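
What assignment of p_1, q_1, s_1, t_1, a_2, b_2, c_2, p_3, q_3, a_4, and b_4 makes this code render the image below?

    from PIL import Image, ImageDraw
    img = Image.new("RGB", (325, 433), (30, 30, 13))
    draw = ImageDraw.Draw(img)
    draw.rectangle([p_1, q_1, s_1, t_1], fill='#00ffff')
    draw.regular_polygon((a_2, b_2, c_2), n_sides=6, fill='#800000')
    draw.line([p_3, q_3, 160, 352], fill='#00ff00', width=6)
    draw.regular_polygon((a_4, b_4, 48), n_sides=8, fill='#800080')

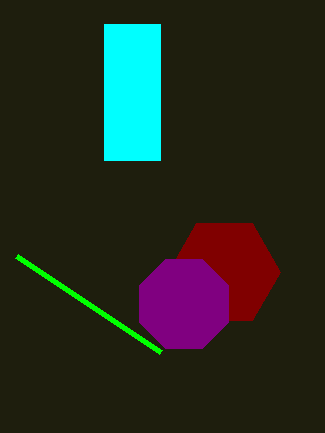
p_1 = 104
q_1 = 24
s_1 = 160
t_1 = 160
a_2 = 224
b_2 = 272
c_2 = 56
p_3 = 16
q_3 = 256
a_4 = 184
b_4 = 304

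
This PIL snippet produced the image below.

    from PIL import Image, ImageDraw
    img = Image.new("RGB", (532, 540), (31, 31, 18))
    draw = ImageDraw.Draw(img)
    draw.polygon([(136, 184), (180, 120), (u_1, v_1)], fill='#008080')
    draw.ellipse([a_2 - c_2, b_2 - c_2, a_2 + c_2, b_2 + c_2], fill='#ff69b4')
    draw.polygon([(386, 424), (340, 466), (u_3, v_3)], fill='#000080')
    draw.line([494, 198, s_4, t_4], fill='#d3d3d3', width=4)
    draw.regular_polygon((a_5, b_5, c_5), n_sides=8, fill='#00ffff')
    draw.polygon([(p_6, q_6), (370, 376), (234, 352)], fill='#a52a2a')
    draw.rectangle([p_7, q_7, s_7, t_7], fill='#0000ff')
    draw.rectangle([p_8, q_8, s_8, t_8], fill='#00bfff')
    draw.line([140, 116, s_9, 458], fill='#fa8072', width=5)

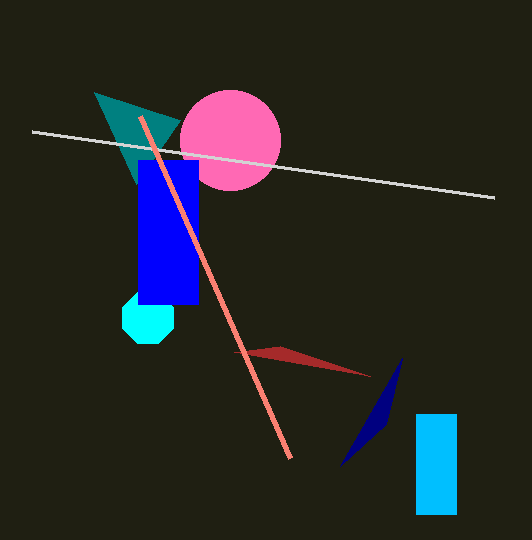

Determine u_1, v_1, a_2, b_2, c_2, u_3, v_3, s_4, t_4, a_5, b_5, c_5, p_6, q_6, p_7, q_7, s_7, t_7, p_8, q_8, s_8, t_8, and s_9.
u_1 = 94; v_1 = 92; a_2 = 230; b_2 = 140; c_2 = 50; u_3 = 402; v_3 = 358; s_4 = 32; t_4 = 132; a_5 = 148; b_5 = 318; c_5 = 28; p_6 = 280; q_6 = 346; p_7 = 138; q_7 = 160; s_7 = 198; t_7 = 304; p_8 = 416; q_8 = 414; s_8 = 456; t_8 = 514; s_9 = 290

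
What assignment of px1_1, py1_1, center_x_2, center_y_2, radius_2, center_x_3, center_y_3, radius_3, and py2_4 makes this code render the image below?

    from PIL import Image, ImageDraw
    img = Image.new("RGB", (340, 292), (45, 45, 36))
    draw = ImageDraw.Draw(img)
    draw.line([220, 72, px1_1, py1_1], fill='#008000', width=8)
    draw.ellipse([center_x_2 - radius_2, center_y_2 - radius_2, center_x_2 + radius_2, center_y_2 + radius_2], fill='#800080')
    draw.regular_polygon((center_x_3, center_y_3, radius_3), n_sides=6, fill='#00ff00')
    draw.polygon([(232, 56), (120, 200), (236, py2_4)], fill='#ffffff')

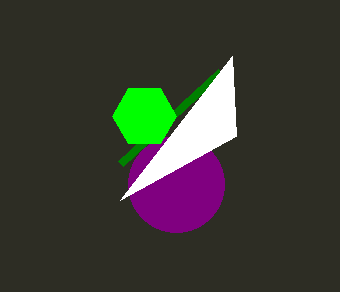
px1_1 = 120; py1_1 = 164; center_x_2 = 176; center_y_2 = 184; radius_2 = 48; center_x_3 = 144; center_y_3 = 116; radius_3 = 32; py2_4 = 136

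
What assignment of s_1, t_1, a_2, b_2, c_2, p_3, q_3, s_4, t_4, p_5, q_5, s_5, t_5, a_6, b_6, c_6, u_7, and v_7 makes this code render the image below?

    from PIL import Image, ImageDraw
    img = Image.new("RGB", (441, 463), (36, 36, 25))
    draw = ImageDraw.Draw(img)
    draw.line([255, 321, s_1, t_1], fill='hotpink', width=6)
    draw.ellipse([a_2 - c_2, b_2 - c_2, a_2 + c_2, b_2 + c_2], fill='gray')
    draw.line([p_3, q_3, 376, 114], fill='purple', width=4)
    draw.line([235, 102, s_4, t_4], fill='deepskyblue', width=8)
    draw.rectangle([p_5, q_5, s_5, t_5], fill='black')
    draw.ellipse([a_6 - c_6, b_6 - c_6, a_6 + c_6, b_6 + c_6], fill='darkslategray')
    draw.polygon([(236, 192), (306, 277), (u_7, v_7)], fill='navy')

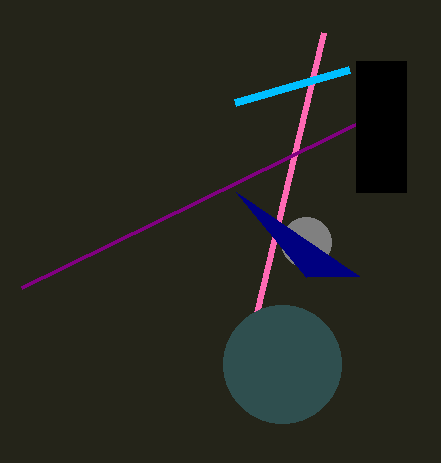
s_1 = 324, t_1 = 32, a_2 = 306, b_2 = 242, c_2 = 25, p_3 = 22, q_3 = 287, s_4 = 349, t_4 = 69, p_5 = 356, q_5 = 61, s_5 = 406, t_5 = 192, a_6 = 282, b_6 = 364, c_6 = 59, u_7 = 359, v_7 = 276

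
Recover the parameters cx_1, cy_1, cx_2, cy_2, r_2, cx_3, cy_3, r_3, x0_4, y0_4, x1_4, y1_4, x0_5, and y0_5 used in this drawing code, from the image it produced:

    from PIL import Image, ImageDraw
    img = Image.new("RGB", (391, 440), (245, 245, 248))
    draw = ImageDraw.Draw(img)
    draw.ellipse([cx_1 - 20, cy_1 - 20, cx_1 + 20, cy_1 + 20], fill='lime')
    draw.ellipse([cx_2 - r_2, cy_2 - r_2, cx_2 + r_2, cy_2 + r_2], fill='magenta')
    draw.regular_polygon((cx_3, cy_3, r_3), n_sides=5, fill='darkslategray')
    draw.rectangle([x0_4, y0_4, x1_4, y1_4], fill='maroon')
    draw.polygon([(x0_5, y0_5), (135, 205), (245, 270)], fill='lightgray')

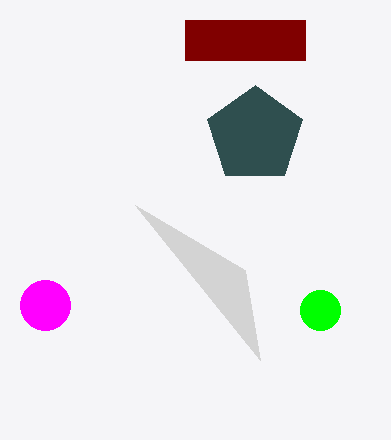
cx_1 = 320
cy_1 = 310
cx_2 = 45
cy_2 = 305
r_2 = 25
cx_3 = 255
cy_3 = 135
r_3 = 50
x0_4 = 185
y0_4 = 20
x1_4 = 305
y1_4 = 60
x0_5 = 260
y0_5 = 360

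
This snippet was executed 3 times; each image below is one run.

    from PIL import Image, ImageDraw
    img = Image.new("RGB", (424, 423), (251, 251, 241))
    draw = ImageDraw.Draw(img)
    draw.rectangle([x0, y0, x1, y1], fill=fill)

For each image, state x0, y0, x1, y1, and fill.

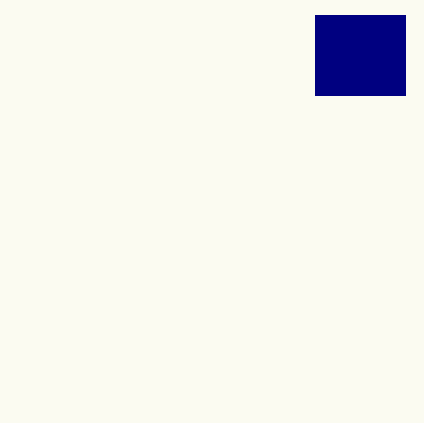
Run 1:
x0 = 315; y0 = 15; x1 = 405; y1 = 95; fill = 'navy'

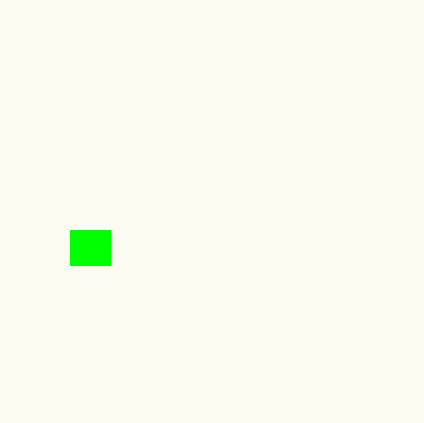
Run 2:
x0 = 70; y0 = 230; x1 = 110; y1 = 265; fill = 'lime'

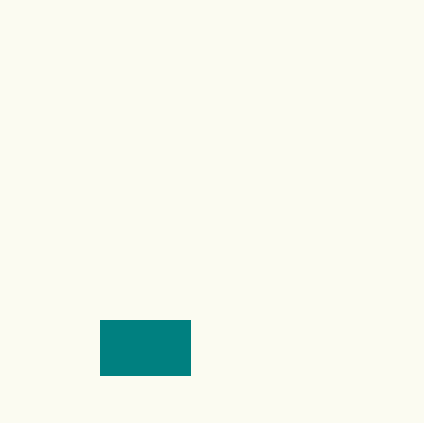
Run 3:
x0 = 100; y0 = 320; x1 = 190; y1 = 375; fill = 'teal'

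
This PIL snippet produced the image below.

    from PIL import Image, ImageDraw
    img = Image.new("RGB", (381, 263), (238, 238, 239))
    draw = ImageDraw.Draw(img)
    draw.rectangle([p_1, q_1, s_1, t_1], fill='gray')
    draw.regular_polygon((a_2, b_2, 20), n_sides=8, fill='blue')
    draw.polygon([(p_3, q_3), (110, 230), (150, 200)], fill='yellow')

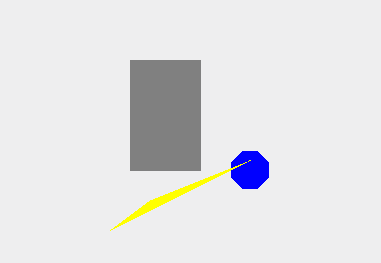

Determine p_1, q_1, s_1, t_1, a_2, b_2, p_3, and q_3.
p_1 = 130
q_1 = 60
s_1 = 200
t_1 = 170
a_2 = 250
b_2 = 170
p_3 = 250
q_3 = 160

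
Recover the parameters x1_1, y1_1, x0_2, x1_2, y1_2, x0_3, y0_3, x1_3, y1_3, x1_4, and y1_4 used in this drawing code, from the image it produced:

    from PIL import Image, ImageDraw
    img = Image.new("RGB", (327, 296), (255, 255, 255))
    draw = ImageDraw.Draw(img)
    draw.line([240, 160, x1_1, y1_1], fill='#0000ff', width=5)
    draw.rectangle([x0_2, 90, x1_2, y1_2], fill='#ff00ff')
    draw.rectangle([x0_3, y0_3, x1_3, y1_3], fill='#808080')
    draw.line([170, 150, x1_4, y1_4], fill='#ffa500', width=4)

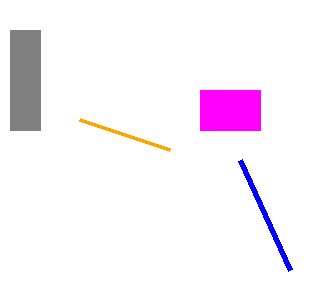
x1_1 = 290, y1_1 = 270, x0_2 = 200, x1_2 = 260, y1_2 = 130, x0_3 = 10, y0_3 = 30, x1_3 = 40, y1_3 = 130, x1_4 = 80, y1_4 = 120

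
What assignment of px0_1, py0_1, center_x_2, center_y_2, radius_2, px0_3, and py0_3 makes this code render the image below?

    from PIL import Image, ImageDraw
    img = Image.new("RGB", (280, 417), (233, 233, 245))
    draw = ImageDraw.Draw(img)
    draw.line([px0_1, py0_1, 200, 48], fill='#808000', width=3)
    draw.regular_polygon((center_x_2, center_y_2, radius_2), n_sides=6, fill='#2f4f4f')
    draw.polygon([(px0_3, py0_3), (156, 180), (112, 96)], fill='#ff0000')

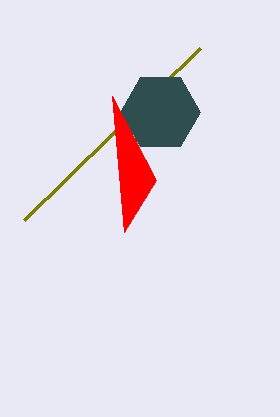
px0_1 = 24, py0_1 = 220, center_x_2 = 160, center_y_2 = 112, radius_2 = 40, px0_3 = 124, py0_3 = 232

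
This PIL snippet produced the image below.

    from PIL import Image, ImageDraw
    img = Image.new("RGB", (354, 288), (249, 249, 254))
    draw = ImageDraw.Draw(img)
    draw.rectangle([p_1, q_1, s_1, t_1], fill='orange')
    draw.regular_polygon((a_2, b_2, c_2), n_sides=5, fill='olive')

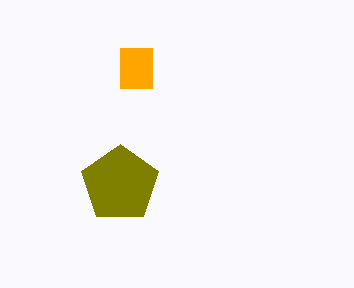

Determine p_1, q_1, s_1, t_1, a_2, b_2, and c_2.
p_1 = 120, q_1 = 48, s_1 = 152, t_1 = 88, a_2 = 120, b_2 = 184, c_2 = 40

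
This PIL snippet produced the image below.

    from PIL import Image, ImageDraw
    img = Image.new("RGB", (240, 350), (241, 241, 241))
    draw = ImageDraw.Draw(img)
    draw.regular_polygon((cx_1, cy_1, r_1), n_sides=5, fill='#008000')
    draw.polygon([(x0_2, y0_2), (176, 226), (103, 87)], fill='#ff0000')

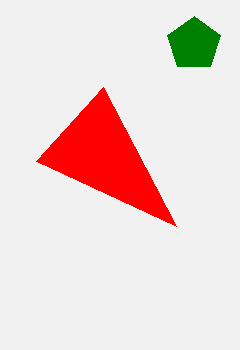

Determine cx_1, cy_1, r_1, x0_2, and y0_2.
cx_1 = 194; cy_1 = 44; r_1 = 28; x0_2 = 36; y0_2 = 161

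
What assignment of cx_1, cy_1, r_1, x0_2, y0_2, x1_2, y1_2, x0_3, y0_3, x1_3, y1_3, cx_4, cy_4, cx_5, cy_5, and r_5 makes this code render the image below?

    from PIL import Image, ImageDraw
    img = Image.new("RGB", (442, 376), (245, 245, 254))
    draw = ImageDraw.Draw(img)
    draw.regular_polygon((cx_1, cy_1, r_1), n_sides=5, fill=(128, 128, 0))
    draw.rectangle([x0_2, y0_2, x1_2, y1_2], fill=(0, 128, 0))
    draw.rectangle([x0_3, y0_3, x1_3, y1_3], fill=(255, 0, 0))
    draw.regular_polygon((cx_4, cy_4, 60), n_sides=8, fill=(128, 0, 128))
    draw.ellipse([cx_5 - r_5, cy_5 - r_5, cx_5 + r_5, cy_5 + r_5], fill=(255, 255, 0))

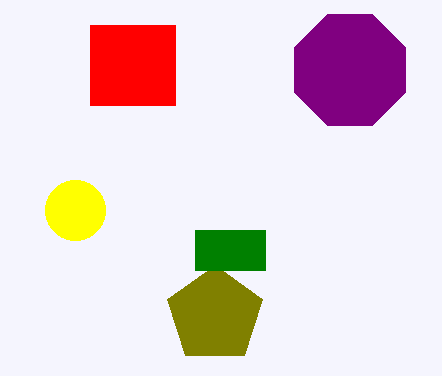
cx_1 = 215
cy_1 = 315
r_1 = 50
x0_2 = 195
y0_2 = 230
x1_2 = 265
y1_2 = 270
x0_3 = 90
y0_3 = 25
x1_3 = 175
y1_3 = 105
cx_4 = 350
cy_4 = 70
cx_5 = 75
cy_5 = 210
r_5 = 30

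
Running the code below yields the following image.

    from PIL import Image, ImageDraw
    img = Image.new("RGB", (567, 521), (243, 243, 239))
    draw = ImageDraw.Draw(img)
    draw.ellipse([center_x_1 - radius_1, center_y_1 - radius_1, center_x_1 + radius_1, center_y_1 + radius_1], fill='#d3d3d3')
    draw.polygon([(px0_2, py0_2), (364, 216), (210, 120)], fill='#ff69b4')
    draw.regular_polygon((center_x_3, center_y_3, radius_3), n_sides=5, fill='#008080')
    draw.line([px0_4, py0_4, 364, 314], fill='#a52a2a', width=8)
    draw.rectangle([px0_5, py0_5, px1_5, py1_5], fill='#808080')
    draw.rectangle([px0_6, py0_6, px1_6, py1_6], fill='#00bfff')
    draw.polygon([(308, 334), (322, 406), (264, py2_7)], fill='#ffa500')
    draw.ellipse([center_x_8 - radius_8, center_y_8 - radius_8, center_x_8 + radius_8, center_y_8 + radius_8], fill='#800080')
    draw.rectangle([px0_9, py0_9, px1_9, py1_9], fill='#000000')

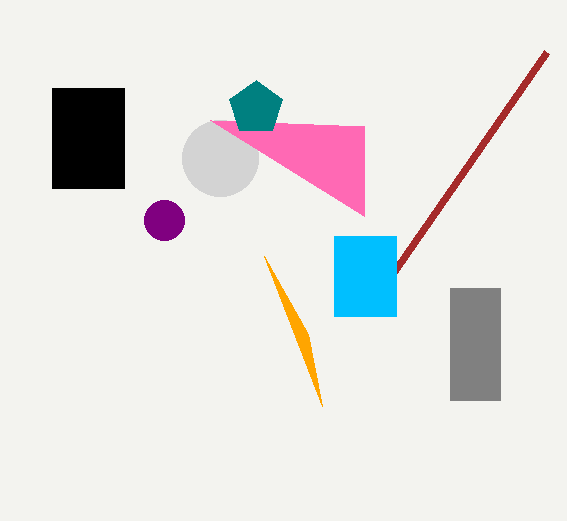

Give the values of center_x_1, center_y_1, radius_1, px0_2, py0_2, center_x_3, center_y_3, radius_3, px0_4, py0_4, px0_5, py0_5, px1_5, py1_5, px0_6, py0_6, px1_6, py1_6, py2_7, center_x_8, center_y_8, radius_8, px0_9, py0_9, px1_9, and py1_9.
center_x_1 = 220; center_y_1 = 158; radius_1 = 38; px0_2 = 364; py0_2 = 126; center_x_3 = 256; center_y_3 = 108; radius_3 = 28; px0_4 = 546; py0_4 = 52; px0_5 = 450; py0_5 = 288; px1_5 = 500; py1_5 = 400; px0_6 = 334; py0_6 = 236; px1_6 = 396; py1_6 = 316; py2_7 = 256; center_x_8 = 164; center_y_8 = 220; radius_8 = 20; px0_9 = 52; py0_9 = 88; px1_9 = 124; py1_9 = 188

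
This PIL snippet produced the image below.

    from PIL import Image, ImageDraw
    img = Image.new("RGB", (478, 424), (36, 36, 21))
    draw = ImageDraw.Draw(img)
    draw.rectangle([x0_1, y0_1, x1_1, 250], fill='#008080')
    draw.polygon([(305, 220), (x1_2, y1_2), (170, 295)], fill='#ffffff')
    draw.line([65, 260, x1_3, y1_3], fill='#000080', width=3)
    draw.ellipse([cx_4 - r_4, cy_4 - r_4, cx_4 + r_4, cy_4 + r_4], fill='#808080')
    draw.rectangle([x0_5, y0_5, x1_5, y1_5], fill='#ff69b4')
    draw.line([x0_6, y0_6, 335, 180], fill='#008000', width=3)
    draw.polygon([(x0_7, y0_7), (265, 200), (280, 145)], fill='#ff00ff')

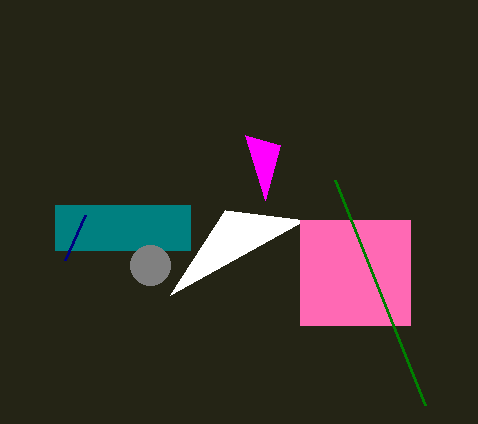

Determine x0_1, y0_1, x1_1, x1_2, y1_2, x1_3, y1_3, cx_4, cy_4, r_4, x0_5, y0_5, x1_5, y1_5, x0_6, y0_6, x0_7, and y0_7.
x0_1 = 55
y0_1 = 205
x1_1 = 190
x1_2 = 225
y1_2 = 210
x1_3 = 85
y1_3 = 215
cx_4 = 150
cy_4 = 265
r_4 = 20
x0_5 = 300
y0_5 = 220
x1_5 = 410
y1_5 = 325
x0_6 = 425
y0_6 = 405
x0_7 = 245
y0_7 = 135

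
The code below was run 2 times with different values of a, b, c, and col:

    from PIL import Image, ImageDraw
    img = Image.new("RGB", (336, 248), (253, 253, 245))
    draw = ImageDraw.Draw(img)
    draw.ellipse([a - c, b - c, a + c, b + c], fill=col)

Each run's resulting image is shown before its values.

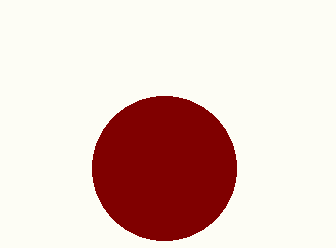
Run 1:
a = 164
b = 168
c = 72
col = 'maroon'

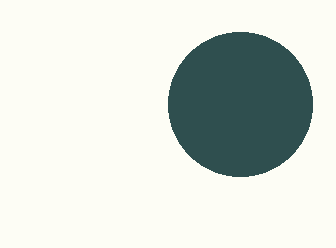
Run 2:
a = 240, b = 104, c = 72, col = 'darkslategray'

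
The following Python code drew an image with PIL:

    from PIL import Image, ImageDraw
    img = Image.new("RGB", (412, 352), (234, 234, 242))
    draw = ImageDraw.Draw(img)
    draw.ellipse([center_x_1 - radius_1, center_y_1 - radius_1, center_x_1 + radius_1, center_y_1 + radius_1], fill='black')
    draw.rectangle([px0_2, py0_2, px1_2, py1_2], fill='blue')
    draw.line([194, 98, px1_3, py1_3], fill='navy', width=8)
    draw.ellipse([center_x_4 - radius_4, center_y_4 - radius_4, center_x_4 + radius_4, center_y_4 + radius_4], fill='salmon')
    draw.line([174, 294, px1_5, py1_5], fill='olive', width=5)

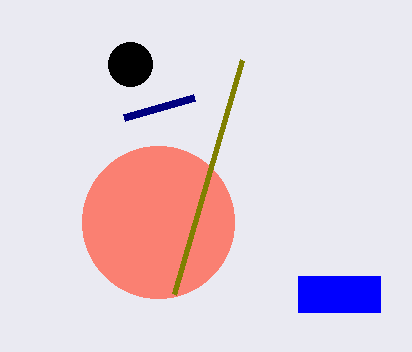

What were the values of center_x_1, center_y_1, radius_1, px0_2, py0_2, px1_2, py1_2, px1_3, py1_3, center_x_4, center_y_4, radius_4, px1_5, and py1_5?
center_x_1 = 130
center_y_1 = 64
radius_1 = 22
px0_2 = 298
py0_2 = 276
px1_2 = 380
py1_2 = 312
px1_3 = 124
py1_3 = 118
center_x_4 = 158
center_y_4 = 222
radius_4 = 76
px1_5 = 242
py1_5 = 60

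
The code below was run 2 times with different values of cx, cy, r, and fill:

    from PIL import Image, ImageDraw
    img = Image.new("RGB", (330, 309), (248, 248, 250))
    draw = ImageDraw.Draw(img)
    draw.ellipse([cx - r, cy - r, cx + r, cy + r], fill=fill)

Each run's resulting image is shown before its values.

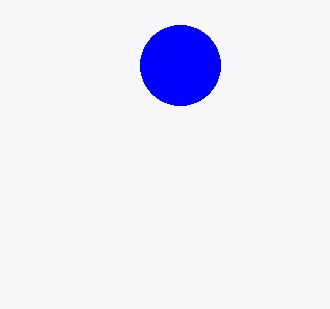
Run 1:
cx = 180
cy = 65
r = 40
fill = 'blue'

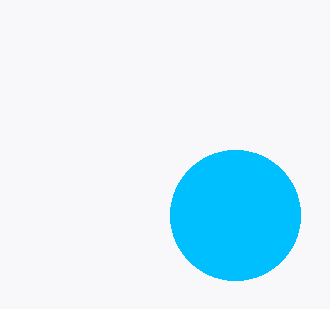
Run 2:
cx = 235; cy = 215; r = 65; fill = 'deepskyblue'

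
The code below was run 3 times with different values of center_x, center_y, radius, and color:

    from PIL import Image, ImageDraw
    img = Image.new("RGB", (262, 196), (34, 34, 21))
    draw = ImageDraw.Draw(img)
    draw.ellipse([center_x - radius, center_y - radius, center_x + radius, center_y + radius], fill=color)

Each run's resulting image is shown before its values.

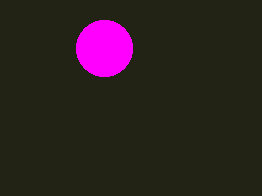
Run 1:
center_x = 104, center_y = 48, radius = 28, color = 'magenta'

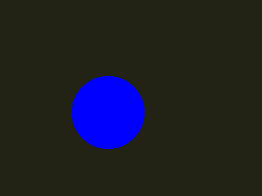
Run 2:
center_x = 108
center_y = 112
radius = 36
color = 'blue'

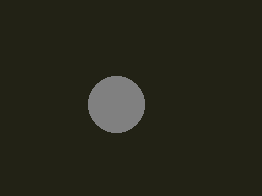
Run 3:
center_x = 116
center_y = 104
radius = 28
color = 'gray'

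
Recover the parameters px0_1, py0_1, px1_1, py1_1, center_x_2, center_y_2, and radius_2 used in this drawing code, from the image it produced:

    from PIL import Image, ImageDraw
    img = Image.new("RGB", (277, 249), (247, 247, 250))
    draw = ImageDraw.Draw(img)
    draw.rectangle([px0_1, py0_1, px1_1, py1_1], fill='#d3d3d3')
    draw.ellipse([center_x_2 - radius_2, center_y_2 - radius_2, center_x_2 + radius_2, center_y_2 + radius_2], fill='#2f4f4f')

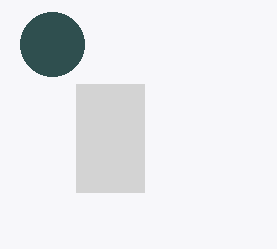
px0_1 = 76, py0_1 = 84, px1_1 = 144, py1_1 = 192, center_x_2 = 52, center_y_2 = 44, radius_2 = 32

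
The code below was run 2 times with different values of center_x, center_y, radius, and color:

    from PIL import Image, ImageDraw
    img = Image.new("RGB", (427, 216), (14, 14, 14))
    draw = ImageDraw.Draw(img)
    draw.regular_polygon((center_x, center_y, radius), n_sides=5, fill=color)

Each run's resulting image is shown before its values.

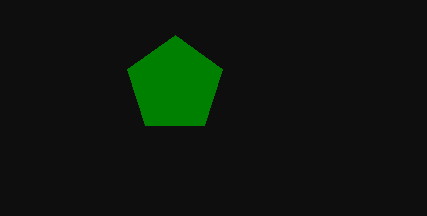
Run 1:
center_x = 175
center_y = 85
radius = 50
color = 'green'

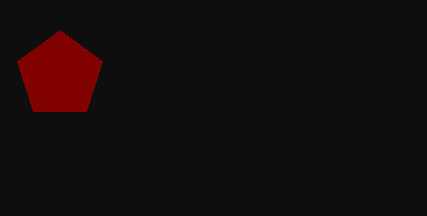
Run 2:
center_x = 60; center_y = 75; radius = 45; color = 'maroon'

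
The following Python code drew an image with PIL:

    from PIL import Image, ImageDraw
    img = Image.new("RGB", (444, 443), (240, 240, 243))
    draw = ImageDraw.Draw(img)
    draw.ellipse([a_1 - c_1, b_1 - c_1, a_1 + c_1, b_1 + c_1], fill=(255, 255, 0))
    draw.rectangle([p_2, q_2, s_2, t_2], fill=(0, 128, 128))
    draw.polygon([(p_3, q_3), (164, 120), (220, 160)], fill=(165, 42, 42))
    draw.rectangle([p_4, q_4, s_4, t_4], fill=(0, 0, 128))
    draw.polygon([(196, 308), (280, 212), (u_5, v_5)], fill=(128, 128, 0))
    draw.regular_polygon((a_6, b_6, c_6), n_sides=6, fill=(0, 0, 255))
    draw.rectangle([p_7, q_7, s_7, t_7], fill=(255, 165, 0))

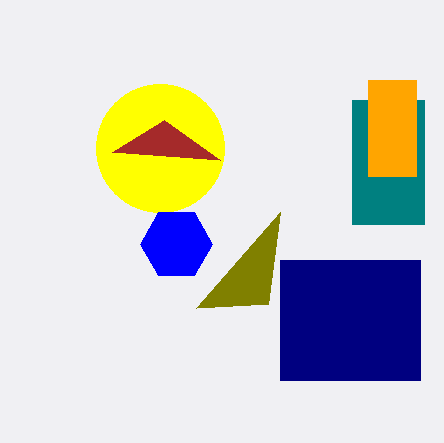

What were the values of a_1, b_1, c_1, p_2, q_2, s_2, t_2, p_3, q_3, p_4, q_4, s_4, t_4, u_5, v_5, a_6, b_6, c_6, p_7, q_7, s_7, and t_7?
a_1 = 160; b_1 = 148; c_1 = 64; p_2 = 352; q_2 = 100; s_2 = 424; t_2 = 224; p_3 = 112; q_3 = 152; p_4 = 280; q_4 = 260; s_4 = 420; t_4 = 380; u_5 = 268; v_5 = 304; a_6 = 176; b_6 = 244; c_6 = 36; p_7 = 368; q_7 = 80; s_7 = 416; t_7 = 176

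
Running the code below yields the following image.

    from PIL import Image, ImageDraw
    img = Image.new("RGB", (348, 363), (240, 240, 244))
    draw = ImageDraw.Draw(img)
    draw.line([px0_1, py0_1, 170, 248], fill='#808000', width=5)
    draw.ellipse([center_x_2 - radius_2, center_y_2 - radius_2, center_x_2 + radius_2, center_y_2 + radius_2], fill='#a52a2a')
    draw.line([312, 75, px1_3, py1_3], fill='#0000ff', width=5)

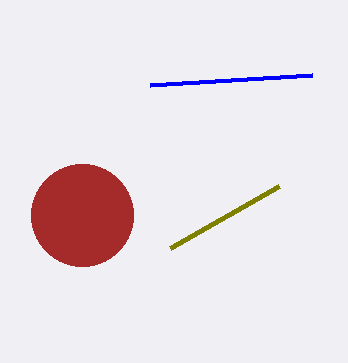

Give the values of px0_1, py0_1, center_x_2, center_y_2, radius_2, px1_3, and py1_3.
px0_1 = 279, py0_1 = 186, center_x_2 = 82, center_y_2 = 215, radius_2 = 51, px1_3 = 150, py1_3 = 85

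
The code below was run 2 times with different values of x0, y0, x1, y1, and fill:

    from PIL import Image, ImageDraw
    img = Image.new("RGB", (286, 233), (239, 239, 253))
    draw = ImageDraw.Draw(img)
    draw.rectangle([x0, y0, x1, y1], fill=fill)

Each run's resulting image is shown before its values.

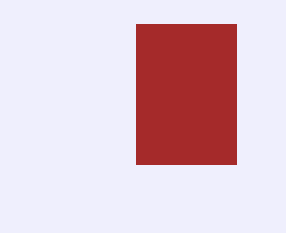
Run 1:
x0 = 136
y0 = 24
x1 = 236
y1 = 164
fill = 'brown'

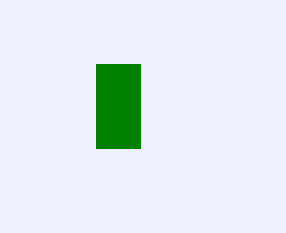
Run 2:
x0 = 96; y0 = 64; x1 = 140; y1 = 148; fill = 'green'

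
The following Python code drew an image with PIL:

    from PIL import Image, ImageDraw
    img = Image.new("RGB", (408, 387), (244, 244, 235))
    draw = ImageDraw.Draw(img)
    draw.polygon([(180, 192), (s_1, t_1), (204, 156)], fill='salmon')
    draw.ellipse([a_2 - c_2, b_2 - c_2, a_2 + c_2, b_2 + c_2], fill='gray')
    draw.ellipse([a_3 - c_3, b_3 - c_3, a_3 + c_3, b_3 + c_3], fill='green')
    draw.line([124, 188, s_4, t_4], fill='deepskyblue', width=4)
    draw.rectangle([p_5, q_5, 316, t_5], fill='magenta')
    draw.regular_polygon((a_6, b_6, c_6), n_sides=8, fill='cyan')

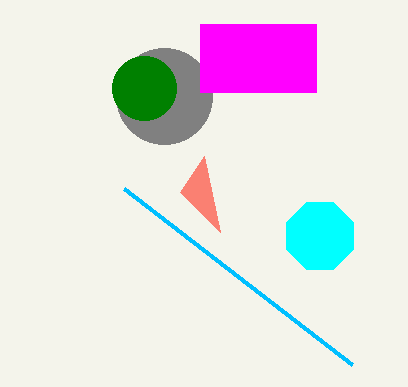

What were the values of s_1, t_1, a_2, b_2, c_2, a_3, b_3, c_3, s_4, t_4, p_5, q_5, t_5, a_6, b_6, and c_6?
s_1 = 220; t_1 = 232; a_2 = 164; b_2 = 96; c_2 = 48; a_3 = 144; b_3 = 88; c_3 = 32; s_4 = 352; t_4 = 364; p_5 = 200; q_5 = 24; t_5 = 92; a_6 = 320; b_6 = 236; c_6 = 36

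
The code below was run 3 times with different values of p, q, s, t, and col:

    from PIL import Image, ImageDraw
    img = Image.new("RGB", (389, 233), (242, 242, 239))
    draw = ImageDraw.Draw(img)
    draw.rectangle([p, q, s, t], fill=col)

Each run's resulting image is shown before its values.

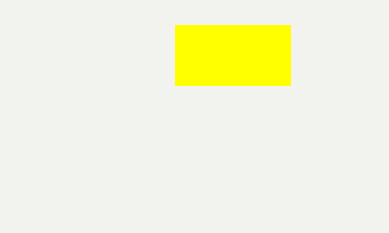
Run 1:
p = 175; q = 25; s = 290; t = 85; col = 'yellow'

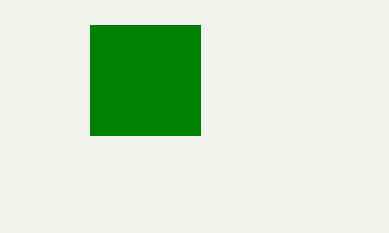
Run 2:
p = 90; q = 25; s = 200; t = 135; col = 'green'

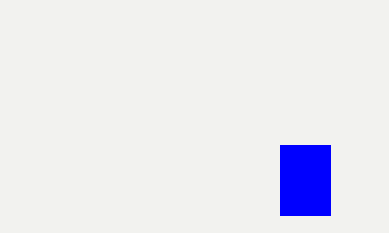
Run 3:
p = 280; q = 145; s = 330; t = 215; col = 'blue'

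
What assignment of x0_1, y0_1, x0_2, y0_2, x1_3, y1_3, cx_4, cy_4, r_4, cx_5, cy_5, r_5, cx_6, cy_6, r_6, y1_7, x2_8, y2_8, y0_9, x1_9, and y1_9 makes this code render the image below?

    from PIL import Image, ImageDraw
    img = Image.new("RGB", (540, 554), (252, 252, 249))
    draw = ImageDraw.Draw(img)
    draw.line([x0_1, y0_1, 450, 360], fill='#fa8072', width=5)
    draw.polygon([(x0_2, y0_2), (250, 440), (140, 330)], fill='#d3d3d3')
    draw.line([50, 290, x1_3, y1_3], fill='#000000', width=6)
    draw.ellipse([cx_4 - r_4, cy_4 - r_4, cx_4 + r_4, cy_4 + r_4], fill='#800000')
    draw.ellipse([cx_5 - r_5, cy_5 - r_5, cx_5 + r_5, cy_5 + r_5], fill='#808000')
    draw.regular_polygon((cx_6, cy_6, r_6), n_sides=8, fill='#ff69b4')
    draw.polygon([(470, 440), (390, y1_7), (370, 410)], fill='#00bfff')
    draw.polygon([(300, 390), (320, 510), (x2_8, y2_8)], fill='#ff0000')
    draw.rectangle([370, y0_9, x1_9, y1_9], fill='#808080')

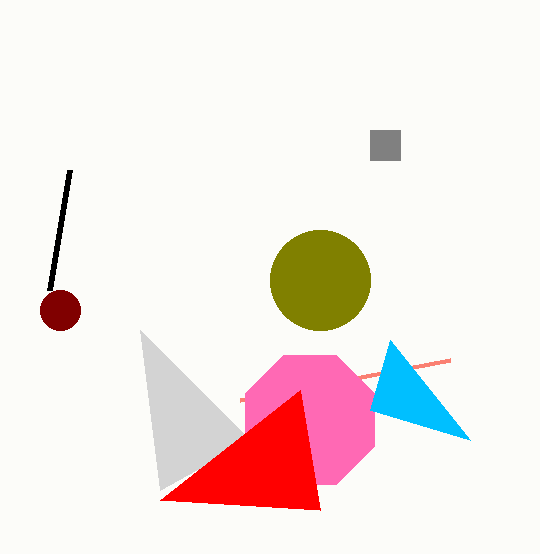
x0_1 = 240, y0_1 = 400, x0_2 = 160, y0_2 = 490, x1_3 = 70, y1_3 = 170, cx_4 = 60, cy_4 = 310, r_4 = 20, cx_5 = 320, cy_5 = 280, r_5 = 50, cx_6 = 310, cy_6 = 420, r_6 = 70, y1_7 = 340, x2_8 = 160, y2_8 = 500, y0_9 = 130, x1_9 = 400, y1_9 = 160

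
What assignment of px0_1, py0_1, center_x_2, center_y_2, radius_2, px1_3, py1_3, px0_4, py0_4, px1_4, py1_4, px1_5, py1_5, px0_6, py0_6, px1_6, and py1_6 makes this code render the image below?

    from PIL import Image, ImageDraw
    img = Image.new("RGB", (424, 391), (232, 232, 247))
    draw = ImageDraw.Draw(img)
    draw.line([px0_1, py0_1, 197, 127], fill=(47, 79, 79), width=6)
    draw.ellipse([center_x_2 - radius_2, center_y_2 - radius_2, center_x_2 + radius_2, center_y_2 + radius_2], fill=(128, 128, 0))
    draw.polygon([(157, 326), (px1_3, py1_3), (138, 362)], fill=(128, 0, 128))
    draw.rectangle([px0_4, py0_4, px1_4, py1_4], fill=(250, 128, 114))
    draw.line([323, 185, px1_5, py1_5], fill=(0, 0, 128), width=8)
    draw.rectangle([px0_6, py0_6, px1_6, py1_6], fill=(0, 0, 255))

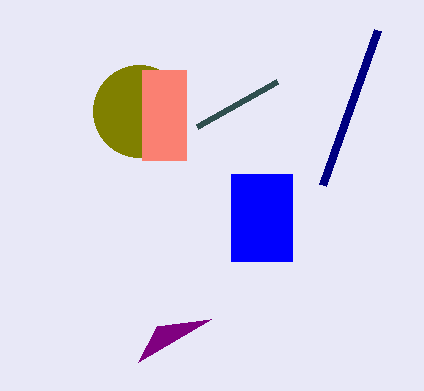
px0_1 = 277
py0_1 = 82
center_x_2 = 139
center_y_2 = 111
radius_2 = 46
px1_3 = 211
py1_3 = 319
px0_4 = 142
py0_4 = 70
px1_4 = 186
py1_4 = 160
px1_5 = 378
py1_5 = 30
px0_6 = 231
py0_6 = 174
px1_6 = 292
py1_6 = 261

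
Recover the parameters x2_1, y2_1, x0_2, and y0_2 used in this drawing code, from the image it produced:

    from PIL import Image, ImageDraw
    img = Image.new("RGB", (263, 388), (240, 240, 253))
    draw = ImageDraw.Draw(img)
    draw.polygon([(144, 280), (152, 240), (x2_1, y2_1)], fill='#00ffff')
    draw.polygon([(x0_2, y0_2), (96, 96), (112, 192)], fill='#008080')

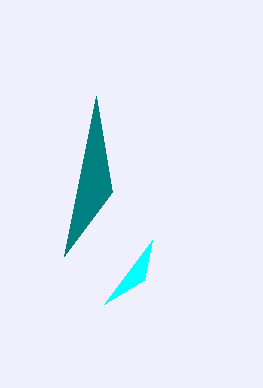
x2_1 = 104, y2_1 = 304, x0_2 = 64, y0_2 = 256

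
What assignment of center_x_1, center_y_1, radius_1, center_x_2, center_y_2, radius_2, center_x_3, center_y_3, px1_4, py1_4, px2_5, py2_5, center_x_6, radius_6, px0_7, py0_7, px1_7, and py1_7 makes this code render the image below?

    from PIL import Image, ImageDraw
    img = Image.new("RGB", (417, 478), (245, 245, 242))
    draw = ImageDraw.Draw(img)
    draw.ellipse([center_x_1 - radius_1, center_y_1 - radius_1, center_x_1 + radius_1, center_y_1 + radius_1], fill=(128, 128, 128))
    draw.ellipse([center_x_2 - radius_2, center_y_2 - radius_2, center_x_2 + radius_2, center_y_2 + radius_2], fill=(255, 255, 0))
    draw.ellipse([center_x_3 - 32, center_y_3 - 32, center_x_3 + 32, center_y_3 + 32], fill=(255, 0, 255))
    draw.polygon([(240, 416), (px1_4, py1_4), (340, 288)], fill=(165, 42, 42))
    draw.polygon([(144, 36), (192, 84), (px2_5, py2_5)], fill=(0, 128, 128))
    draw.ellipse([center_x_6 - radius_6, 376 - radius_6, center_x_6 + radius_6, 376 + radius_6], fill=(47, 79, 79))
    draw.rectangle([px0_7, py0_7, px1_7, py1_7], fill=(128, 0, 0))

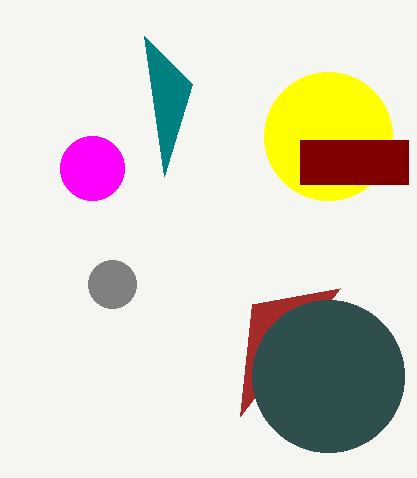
center_x_1 = 112, center_y_1 = 284, radius_1 = 24, center_x_2 = 328, center_y_2 = 136, radius_2 = 64, center_x_3 = 92, center_y_3 = 168, px1_4 = 252, py1_4 = 304, px2_5 = 164, py2_5 = 176, center_x_6 = 328, radius_6 = 76, px0_7 = 300, py0_7 = 140, px1_7 = 408, py1_7 = 184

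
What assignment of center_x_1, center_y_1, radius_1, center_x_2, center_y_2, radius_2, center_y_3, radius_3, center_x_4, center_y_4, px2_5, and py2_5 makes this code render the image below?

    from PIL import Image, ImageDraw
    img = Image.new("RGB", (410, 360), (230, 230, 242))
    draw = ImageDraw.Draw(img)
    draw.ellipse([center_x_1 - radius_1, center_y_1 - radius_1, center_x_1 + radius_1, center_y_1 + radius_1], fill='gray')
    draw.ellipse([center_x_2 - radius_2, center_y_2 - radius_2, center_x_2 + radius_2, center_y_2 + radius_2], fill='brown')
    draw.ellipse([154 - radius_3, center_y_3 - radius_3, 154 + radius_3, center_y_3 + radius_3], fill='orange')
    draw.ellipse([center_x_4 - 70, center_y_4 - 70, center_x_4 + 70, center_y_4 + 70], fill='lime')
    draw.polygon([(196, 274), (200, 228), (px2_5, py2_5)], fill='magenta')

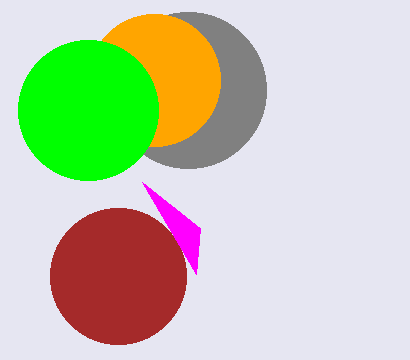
center_x_1 = 188
center_y_1 = 90
radius_1 = 78
center_x_2 = 118
center_y_2 = 276
radius_2 = 68
center_y_3 = 80
radius_3 = 66
center_x_4 = 88
center_y_4 = 110
px2_5 = 142
py2_5 = 182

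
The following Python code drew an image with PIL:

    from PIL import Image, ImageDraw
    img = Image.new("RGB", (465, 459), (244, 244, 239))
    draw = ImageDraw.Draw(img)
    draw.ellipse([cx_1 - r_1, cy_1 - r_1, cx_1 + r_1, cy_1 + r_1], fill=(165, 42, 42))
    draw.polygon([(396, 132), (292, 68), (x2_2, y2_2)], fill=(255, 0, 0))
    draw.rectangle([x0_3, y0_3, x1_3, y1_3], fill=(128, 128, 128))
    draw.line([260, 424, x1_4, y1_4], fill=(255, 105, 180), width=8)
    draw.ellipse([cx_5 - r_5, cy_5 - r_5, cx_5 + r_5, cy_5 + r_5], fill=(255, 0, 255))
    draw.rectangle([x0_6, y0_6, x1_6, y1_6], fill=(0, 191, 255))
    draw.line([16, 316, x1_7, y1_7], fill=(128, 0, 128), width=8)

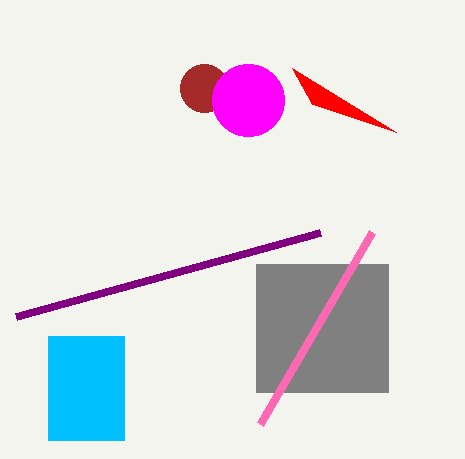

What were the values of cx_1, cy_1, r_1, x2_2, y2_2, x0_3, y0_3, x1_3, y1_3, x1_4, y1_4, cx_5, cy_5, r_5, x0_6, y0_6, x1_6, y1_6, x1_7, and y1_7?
cx_1 = 204, cy_1 = 88, r_1 = 24, x2_2 = 312, y2_2 = 104, x0_3 = 256, y0_3 = 264, x1_3 = 388, y1_3 = 392, x1_4 = 372, y1_4 = 232, cx_5 = 248, cy_5 = 100, r_5 = 36, x0_6 = 48, y0_6 = 336, x1_6 = 124, y1_6 = 440, x1_7 = 320, y1_7 = 232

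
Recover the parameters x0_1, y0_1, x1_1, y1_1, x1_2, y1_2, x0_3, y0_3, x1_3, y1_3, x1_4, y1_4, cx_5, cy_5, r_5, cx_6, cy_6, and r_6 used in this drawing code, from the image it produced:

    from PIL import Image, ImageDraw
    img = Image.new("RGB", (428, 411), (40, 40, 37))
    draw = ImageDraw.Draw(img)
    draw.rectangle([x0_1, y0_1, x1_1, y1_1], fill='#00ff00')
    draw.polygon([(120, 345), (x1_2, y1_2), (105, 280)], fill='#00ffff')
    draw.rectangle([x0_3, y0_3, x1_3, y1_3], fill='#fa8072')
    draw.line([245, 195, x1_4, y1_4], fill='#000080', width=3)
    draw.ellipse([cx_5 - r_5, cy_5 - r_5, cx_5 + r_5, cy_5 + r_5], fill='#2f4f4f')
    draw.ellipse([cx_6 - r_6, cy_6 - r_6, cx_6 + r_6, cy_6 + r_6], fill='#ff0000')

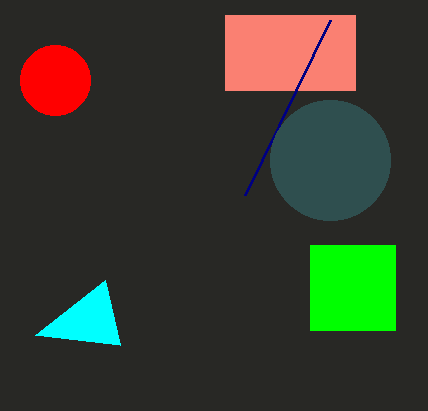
x0_1 = 310
y0_1 = 245
x1_1 = 395
y1_1 = 330
x1_2 = 35
y1_2 = 335
x0_3 = 225
y0_3 = 15
x1_3 = 355
y1_3 = 90
x1_4 = 330
y1_4 = 20
cx_5 = 330
cy_5 = 160
r_5 = 60
cx_6 = 55
cy_6 = 80
r_6 = 35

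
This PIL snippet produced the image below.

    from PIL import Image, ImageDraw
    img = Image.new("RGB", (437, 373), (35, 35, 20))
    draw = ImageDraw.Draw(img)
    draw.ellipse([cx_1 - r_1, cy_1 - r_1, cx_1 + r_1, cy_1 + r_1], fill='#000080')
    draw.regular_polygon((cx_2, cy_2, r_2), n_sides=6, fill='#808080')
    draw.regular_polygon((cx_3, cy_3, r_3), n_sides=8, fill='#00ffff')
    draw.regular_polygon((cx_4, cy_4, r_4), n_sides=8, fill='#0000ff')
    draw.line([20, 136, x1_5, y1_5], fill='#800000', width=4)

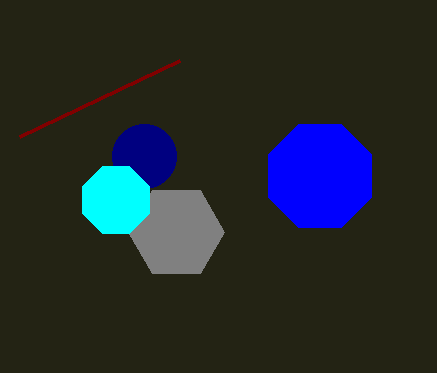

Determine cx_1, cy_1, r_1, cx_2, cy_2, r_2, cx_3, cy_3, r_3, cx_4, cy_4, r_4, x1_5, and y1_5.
cx_1 = 144
cy_1 = 156
r_1 = 32
cx_2 = 176
cy_2 = 232
r_2 = 48
cx_3 = 116
cy_3 = 200
r_3 = 36
cx_4 = 320
cy_4 = 176
r_4 = 56
x1_5 = 180
y1_5 = 60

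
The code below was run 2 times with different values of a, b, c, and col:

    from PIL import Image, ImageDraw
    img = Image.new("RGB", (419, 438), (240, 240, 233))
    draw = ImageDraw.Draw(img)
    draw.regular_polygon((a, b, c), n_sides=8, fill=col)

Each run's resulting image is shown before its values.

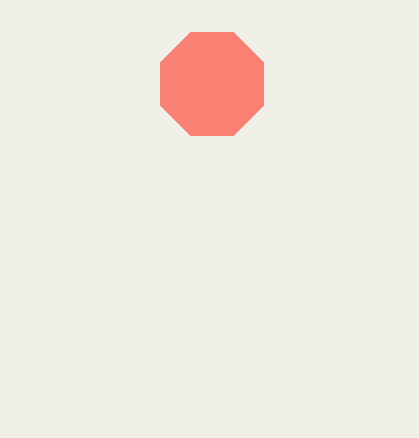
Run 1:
a = 212; b = 84; c = 56; col = 'salmon'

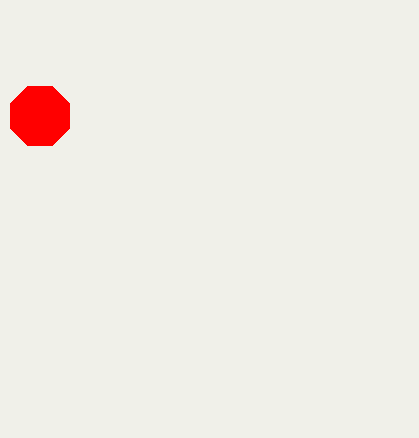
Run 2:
a = 40; b = 116; c = 32; col = 'red'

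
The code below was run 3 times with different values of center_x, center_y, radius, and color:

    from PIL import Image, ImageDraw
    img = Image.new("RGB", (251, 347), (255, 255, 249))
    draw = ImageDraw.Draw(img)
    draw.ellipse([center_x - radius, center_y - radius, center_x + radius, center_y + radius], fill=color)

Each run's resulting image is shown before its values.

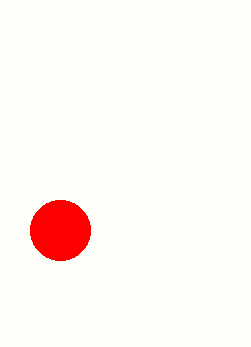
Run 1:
center_x = 60, center_y = 230, radius = 30, color = 'red'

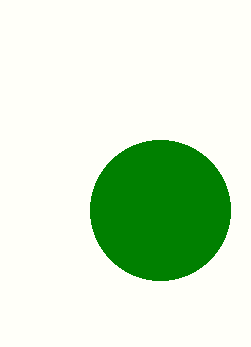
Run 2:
center_x = 160; center_y = 210; radius = 70; color = 'green'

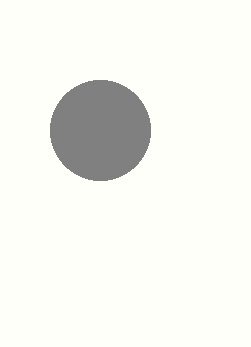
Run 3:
center_x = 100
center_y = 130
radius = 50
color = 'gray'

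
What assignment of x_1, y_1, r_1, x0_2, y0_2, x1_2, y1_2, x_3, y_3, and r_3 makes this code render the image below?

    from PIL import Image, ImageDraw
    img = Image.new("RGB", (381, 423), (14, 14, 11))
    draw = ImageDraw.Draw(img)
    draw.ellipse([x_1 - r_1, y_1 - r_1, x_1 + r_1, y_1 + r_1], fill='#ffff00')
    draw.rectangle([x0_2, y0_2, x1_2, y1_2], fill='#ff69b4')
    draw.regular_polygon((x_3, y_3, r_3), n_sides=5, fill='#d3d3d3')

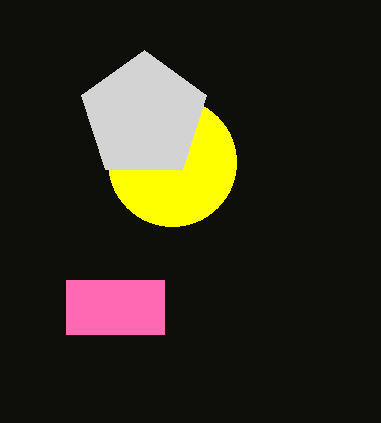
x_1 = 172; y_1 = 162; r_1 = 64; x0_2 = 66; y0_2 = 280; x1_2 = 164; y1_2 = 334; x_3 = 144; y_3 = 116; r_3 = 66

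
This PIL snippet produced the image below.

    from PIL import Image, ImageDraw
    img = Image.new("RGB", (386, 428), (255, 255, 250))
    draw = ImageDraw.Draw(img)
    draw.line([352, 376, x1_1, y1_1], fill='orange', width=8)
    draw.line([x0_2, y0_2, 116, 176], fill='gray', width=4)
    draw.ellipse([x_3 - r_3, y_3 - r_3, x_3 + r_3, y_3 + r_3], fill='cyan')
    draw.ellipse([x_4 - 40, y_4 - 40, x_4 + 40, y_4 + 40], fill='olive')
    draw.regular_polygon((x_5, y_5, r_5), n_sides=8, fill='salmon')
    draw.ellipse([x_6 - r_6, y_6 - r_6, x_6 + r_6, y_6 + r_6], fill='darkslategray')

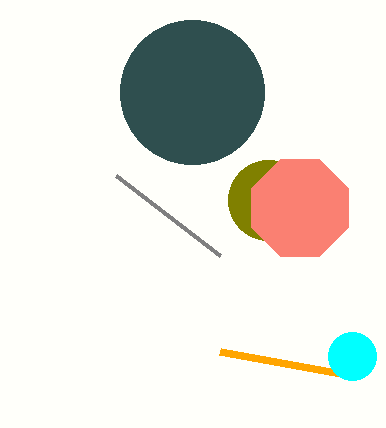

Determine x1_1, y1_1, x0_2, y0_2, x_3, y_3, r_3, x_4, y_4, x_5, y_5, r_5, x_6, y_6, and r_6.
x1_1 = 220, y1_1 = 352, x0_2 = 220, y0_2 = 256, x_3 = 352, y_3 = 356, r_3 = 24, x_4 = 268, y_4 = 200, x_5 = 300, y_5 = 208, r_5 = 52, x_6 = 192, y_6 = 92, r_6 = 72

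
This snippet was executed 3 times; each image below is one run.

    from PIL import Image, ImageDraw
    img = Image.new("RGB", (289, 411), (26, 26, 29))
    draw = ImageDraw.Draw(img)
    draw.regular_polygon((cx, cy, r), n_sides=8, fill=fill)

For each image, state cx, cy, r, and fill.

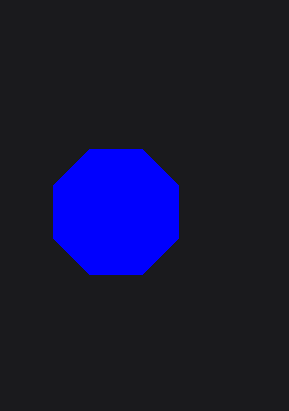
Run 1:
cx = 116
cy = 212
r = 68
fill = 'blue'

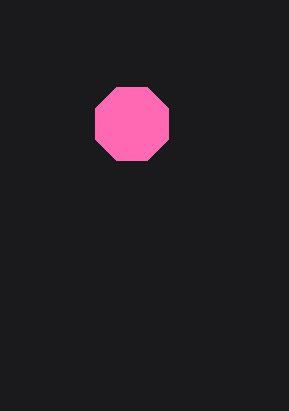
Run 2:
cx = 132
cy = 124
r = 40
fill = 'hotpink'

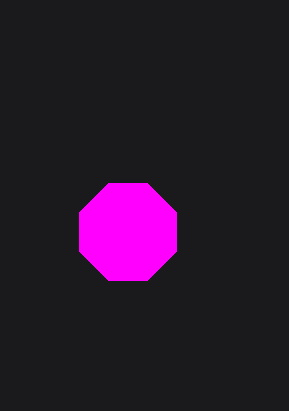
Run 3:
cx = 128
cy = 232
r = 52
fill = 'magenta'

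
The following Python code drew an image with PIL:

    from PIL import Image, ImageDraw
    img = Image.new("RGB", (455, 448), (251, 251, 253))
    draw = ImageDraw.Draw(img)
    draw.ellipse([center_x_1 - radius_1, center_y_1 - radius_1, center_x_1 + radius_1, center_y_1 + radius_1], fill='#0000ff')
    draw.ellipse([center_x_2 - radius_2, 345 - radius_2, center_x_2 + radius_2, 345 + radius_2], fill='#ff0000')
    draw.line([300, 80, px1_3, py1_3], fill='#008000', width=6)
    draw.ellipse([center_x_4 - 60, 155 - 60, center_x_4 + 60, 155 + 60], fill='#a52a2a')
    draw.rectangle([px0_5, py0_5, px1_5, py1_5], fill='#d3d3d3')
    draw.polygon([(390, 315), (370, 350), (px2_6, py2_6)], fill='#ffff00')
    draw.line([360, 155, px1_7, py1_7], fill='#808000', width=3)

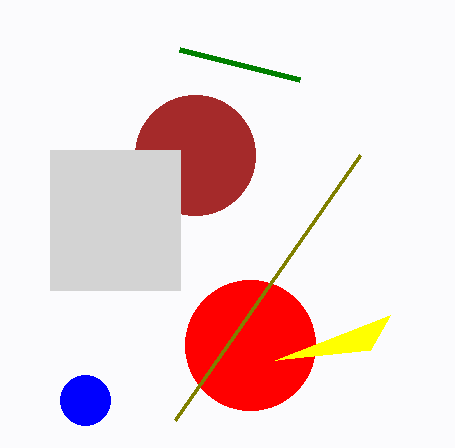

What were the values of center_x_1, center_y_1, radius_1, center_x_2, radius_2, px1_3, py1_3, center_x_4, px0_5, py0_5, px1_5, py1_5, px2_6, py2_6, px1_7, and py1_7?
center_x_1 = 85
center_y_1 = 400
radius_1 = 25
center_x_2 = 250
radius_2 = 65
px1_3 = 180
py1_3 = 50
center_x_4 = 195
px0_5 = 50
py0_5 = 150
px1_5 = 180
py1_5 = 290
px2_6 = 275
py2_6 = 360
px1_7 = 175
py1_7 = 420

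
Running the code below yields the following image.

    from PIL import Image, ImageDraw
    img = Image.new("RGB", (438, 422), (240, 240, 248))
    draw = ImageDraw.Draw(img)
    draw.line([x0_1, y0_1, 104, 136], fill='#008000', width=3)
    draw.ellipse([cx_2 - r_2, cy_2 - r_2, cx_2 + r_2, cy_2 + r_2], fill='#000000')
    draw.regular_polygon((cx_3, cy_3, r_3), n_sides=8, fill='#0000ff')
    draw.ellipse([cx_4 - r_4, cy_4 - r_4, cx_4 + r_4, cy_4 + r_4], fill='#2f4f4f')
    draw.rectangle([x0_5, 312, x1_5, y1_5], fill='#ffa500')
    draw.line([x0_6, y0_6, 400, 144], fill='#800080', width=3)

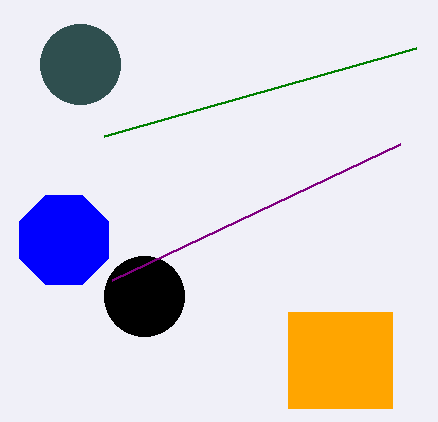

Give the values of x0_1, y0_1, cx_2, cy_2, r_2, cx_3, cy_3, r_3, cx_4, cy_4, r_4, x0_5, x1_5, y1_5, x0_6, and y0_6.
x0_1 = 416
y0_1 = 48
cx_2 = 144
cy_2 = 296
r_2 = 40
cx_3 = 64
cy_3 = 240
r_3 = 48
cx_4 = 80
cy_4 = 64
r_4 = 40
x0_5 = 288
x1_5 = 392
y1_5 = 408
x0_6 = 112
y0_6 = 280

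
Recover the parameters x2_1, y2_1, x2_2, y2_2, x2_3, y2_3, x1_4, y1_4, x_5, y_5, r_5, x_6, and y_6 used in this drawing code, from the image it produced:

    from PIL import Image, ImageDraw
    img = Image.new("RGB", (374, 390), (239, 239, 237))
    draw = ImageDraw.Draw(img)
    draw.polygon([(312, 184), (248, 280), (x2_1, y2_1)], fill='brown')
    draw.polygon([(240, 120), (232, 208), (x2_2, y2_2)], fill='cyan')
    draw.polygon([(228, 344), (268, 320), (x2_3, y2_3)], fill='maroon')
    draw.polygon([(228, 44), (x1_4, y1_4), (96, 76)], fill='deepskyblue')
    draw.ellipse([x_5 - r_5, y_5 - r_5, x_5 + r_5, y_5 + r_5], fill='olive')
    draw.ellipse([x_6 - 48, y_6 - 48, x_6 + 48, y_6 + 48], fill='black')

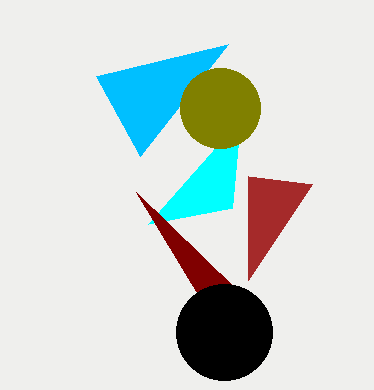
x2_1 = 248; y2_1 = 176; x2_2 = 148; y2_2 = 224; x2_3 = 136; y2_3 = 192; x1_4 = 140; y1_4 = 156; x_5 = 220; y_5 = 108; r_5 = 40; x_6 = 224; y_6 = 332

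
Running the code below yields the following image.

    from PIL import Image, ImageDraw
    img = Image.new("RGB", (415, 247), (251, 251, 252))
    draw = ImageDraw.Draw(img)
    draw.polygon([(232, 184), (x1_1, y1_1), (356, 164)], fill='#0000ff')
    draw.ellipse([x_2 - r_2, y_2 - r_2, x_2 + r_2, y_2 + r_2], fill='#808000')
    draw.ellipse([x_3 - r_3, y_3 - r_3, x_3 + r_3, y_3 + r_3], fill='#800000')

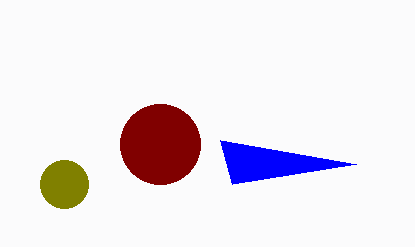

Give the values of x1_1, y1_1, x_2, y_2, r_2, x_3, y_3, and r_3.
x1_1 = 220
y1_1 = 140
x_2 = 64
y_2 = 184
r_2 = 24
x_3 = 160
y_3 = 144
r_3 = 40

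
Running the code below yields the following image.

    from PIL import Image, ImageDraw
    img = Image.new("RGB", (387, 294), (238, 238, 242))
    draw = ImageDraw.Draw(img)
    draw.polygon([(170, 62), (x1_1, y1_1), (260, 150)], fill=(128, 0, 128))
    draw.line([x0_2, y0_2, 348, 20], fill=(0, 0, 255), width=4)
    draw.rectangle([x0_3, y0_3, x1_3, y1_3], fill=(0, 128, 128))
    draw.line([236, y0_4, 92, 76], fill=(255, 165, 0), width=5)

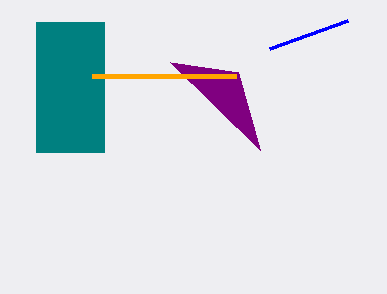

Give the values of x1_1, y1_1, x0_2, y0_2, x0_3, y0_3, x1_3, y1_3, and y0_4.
x1_1 = 238; y1_1 = 72; x0_2 = 270; y0_2 = 48; x0_3 = 36; y0_3 = 22; x1_3 = 104; y1_3 = 152; y0_4 = 76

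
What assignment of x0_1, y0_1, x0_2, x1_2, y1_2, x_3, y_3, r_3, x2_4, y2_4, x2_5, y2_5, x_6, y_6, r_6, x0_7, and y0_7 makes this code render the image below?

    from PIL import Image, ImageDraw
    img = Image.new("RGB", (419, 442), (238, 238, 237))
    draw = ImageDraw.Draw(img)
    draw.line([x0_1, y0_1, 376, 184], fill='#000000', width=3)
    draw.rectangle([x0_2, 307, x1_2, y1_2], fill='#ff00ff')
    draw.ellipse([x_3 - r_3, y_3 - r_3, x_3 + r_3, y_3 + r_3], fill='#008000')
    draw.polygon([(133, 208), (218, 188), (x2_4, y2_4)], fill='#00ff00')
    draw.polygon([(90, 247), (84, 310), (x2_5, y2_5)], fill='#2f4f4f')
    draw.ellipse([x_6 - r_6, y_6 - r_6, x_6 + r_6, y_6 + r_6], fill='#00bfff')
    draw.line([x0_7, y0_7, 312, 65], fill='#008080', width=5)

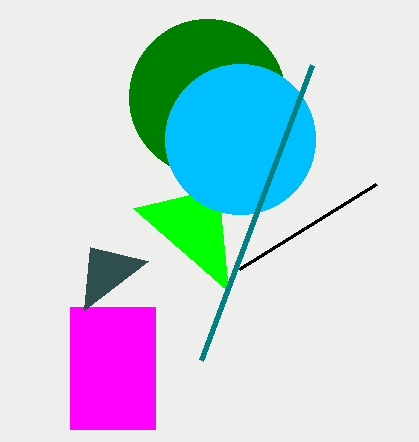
x0_1 = 239
y0_1 = 269
x0_2 = 70
x1_2 = 155
y1_2 = 429
x_3 = 207
y_3 = 97
r_3 = 78
x2_4 = 228
y2_4 = 291
x2_5 = 148
y2_5 = 261
x_6 = 240
y_6 = 139
r_6 = 75
x0_7 = 201
y0_7 = 360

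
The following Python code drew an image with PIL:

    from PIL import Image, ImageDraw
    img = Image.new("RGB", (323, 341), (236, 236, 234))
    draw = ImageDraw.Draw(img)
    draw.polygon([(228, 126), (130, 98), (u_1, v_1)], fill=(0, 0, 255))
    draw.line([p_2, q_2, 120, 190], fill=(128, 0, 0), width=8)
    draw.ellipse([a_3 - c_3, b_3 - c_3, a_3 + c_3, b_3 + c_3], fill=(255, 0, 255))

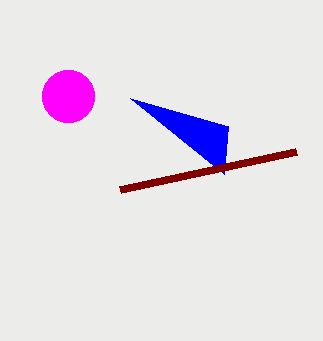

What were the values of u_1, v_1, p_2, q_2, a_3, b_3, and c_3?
u_1 = 224
v_1 = 174
p_2 = 296
q_2 = 152
a_3 = 68
b_3 = 96
c_3 = 26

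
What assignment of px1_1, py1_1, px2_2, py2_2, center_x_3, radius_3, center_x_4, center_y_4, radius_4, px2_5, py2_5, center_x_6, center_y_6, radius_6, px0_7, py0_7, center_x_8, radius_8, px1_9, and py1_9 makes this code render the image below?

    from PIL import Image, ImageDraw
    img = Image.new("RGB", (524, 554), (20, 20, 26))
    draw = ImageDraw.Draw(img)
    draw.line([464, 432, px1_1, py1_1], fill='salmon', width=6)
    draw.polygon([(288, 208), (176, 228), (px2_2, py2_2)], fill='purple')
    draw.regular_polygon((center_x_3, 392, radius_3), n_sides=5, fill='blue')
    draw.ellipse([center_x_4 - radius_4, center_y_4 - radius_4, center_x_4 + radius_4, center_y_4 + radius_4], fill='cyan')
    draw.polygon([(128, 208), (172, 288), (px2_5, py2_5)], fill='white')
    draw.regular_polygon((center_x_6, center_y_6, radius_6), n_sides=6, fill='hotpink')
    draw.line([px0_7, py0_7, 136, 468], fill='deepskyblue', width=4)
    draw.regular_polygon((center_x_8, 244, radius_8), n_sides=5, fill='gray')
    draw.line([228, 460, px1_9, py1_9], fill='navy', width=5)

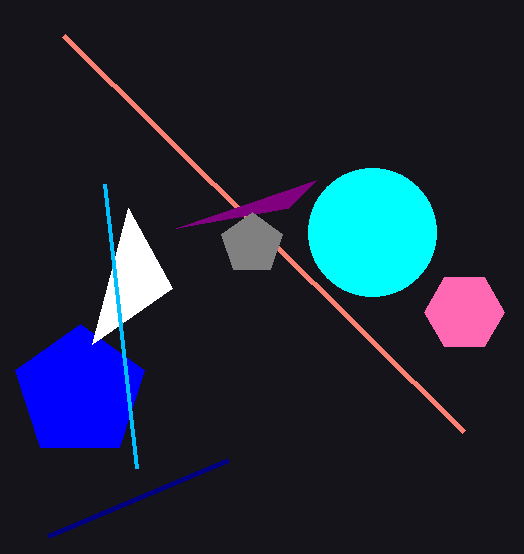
px1_1 = 64; py1_1 = 36; px2_2 = 316; py2_2 = 180; center_x_3 = 80; radius_3 = 68; center_x_4 = 372; center_y_4 = 232; radius_4 = 64; px2_5 = 92; py2_5 = 344; center_x_6 = 464; center_y_6 = 312; radius_6 = 40; px0_7 = 104; py0_7 = 184; center_x_8 = 252; radius_8 = 32; px1_9 = 48; py1_9 = 536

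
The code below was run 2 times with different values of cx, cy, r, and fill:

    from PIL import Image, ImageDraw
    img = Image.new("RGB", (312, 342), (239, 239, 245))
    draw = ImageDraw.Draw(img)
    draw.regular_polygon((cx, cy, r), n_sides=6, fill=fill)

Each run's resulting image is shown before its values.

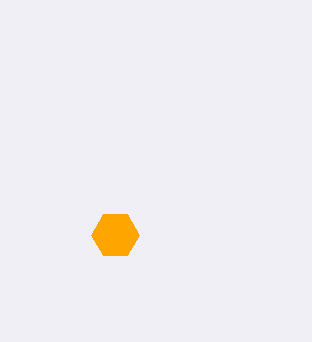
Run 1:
cx = 115; cy = 235; r = 24; fill = 'orange'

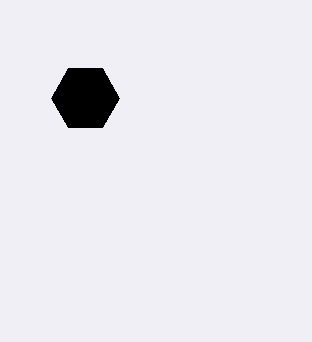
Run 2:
cx = 85, cy = 98, r = 34, fill = 'black'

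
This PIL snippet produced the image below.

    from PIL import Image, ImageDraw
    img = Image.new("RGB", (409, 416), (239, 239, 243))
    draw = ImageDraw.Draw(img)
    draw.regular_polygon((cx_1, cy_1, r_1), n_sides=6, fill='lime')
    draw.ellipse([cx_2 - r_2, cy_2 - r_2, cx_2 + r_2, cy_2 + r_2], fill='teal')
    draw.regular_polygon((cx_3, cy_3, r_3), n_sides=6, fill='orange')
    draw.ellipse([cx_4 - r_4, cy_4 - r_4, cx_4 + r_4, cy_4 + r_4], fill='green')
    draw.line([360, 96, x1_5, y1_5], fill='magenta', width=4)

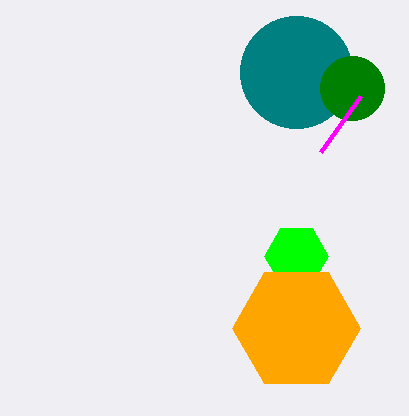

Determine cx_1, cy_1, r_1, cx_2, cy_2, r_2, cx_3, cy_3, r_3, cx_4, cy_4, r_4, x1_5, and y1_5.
cx_1 = 296, cy_1 = 256, r_1 = 32, cx_2 = 296, cy_2 = 72, r_2 = 56, cx_3 = 296, cy_3 = 328, r_3 = 64, cx_4 = 352, cy_4 = 88, r_4 = 32, x1_5 = 320, y1_5 = 152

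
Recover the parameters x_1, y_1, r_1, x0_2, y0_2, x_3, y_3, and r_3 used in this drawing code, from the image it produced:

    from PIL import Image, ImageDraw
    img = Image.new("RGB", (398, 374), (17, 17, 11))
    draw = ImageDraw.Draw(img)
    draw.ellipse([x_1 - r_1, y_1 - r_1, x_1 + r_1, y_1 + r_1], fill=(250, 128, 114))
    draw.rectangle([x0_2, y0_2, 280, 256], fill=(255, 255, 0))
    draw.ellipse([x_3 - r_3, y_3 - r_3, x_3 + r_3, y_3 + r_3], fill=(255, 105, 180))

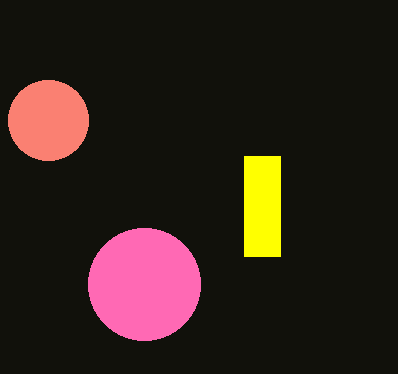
x_1 = 48, y_1 = 120, r_1 = 40, x0_2 = 244, y0_2 = 156, x_3 = 144, y_3 = 284, r_3 = 56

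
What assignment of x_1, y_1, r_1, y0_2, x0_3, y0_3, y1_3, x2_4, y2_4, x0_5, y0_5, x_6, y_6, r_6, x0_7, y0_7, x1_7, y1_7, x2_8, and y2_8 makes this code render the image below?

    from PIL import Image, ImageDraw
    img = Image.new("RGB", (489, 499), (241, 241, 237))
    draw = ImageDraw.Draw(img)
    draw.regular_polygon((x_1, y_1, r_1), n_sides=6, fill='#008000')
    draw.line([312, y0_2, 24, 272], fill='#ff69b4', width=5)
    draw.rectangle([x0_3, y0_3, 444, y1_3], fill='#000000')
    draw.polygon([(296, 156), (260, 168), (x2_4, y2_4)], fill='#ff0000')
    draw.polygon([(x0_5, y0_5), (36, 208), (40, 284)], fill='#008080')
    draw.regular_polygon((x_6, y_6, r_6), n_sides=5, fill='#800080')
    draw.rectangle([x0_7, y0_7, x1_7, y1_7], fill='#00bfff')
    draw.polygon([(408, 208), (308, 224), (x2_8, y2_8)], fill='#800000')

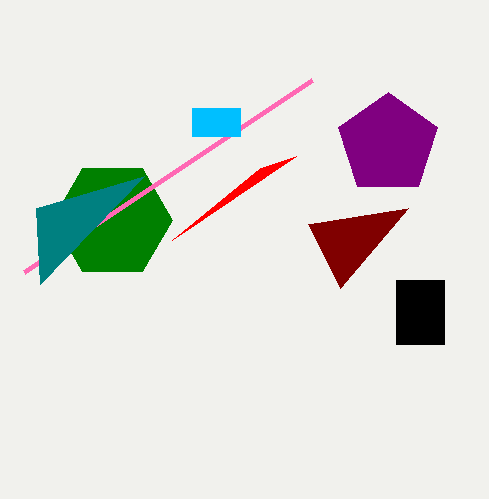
x_1 = 112, y_1 = 220, r_1 = 60, y0_2 = 80, x0_3 = 396, y0_3 = 280, y1_3 = 344, x2_4 = 172, y2_4 = 240, x0_5 = 144, y0_5 = 176, x_6 = 388, y_6 = 144, r_6 = 52, x0_7 = 192, y0_7 = 108, x1_7 = 240, y1_7 = 136, x2_8 = 340, y2_8 = 288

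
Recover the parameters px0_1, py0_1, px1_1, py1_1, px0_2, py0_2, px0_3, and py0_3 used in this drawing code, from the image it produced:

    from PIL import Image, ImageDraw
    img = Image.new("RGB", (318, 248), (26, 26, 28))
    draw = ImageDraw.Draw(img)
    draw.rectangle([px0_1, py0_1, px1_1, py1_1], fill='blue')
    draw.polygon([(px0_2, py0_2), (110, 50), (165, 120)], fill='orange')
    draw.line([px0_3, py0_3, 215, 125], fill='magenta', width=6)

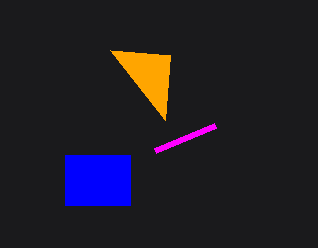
px0_1 = 65; py0_1 = 155; px1_1 = 130; py1_1 = 205; px0_2 = 170; py0_2 = 55; px0_3 = 155; py0_3 = 150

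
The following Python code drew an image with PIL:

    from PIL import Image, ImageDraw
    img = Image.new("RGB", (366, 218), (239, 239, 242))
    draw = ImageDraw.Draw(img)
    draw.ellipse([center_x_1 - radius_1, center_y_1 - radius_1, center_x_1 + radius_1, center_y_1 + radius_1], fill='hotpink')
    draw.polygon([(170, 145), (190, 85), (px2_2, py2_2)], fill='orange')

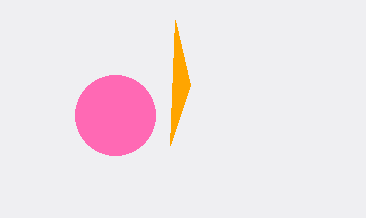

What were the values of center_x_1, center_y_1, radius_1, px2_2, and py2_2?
center_x_1 = 115
center_y_1 = 115
radius_1 = 40
px2_2 = 175
py2_2 = 20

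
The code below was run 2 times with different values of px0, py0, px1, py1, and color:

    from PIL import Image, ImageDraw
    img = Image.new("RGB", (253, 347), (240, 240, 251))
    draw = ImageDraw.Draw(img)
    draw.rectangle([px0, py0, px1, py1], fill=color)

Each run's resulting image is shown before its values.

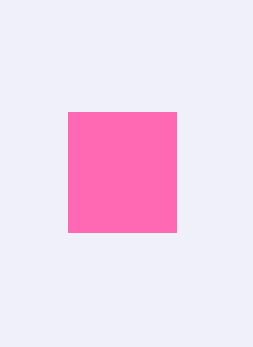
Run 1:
px0 = 68; py0 = 112; px1 = 176; py1 = 232; color = 'hotpink'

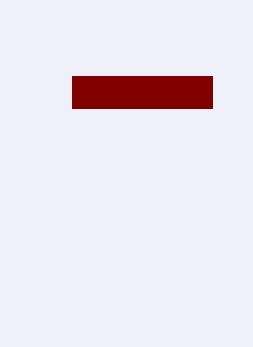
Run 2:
px0 = 72; py0 = 76; px1 = 212; py1 = 108; color = 'maroon'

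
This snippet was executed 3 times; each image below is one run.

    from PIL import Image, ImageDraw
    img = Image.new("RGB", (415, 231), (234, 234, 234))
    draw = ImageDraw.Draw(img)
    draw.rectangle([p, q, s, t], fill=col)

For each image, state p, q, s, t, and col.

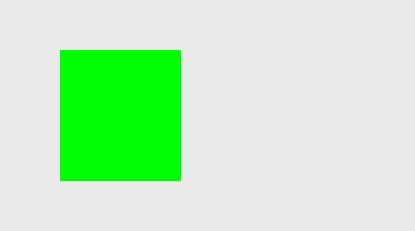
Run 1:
p = 60; q = 50; s = 180; t = 180; col = 'lime'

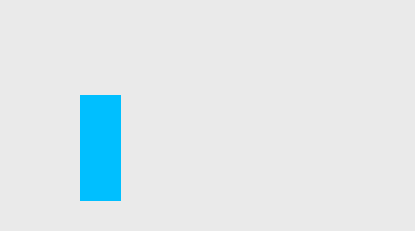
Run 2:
p = 80
q = 95
s = 120
t = 200
col = 'deepskyblue'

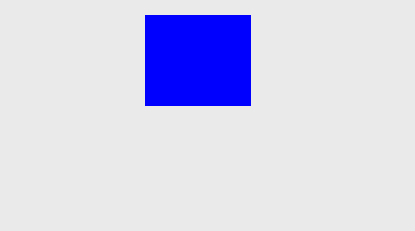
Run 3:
p = 145; q = 15; s = 250; t = 105; col = 'blue'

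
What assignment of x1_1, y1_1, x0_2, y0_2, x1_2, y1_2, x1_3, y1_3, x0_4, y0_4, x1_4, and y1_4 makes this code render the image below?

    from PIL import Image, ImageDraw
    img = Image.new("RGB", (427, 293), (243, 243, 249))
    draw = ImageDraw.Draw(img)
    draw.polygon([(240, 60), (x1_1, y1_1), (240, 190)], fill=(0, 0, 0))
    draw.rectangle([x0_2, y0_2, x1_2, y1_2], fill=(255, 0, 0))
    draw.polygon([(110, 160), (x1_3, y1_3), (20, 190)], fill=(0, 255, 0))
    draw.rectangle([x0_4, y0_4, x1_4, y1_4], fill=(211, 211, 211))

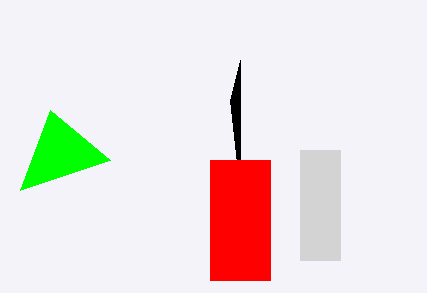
x1_1 = 230
y1_1 = 100
x0_2 = 210
y0_2 = 160
x1_2 = 270
y1_2 = 280
x1_3 = 50
y1_3 = 110
x0_4 = 300
y0_4 = 150
x1_4 = 340
y1_4 = 260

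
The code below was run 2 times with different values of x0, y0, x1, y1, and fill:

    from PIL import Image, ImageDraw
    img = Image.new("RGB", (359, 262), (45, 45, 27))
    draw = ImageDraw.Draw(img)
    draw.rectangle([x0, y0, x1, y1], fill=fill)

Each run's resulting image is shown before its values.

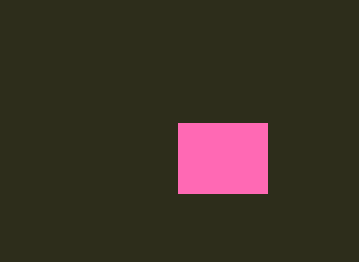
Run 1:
x0 = 178
y0 = 123
x1 = 267
y1 = 193
fill = 'hotpink'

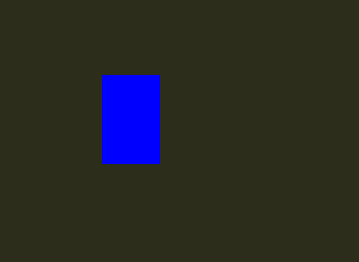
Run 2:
x0 = 102; y0 = 75; x1 = 159; y1 = 163; fill = 'blue'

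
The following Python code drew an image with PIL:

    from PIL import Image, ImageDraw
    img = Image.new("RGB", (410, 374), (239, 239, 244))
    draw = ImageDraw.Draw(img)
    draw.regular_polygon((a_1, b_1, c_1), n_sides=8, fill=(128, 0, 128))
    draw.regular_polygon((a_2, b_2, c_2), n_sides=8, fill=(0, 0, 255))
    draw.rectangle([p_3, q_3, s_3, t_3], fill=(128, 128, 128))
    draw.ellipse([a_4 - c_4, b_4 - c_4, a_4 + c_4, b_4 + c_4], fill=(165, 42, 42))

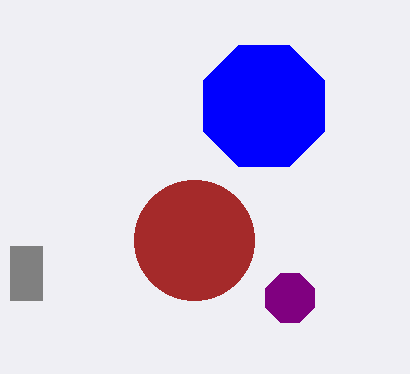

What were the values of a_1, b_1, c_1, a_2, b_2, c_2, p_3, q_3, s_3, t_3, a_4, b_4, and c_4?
a_1 = 290, b_1 = 298, c_1 = 26, a_2 = 264, b_2 = 106, c_2 = 66, p_3 = 10, q_3 = 246, s_3 = 42, t_3 = 300, a_4 = 194, b_4 = 240, c_4 = 60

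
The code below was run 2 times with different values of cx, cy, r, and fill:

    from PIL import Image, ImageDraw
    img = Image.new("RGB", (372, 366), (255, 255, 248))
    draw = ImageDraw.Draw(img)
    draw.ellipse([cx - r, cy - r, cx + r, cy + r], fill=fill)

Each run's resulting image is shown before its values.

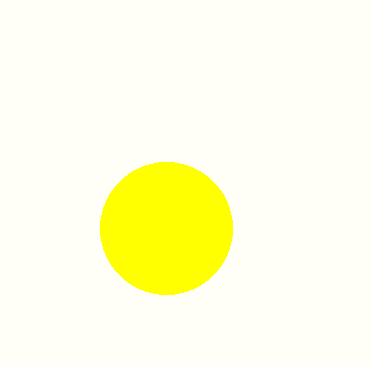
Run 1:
cx = 166
cy = 228
r = 66
fill = 'yellow'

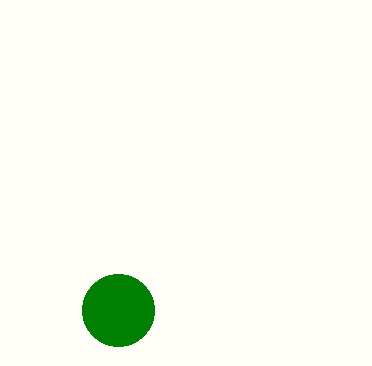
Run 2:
cx = 118
cy = 310
r = 36
fill = 'green'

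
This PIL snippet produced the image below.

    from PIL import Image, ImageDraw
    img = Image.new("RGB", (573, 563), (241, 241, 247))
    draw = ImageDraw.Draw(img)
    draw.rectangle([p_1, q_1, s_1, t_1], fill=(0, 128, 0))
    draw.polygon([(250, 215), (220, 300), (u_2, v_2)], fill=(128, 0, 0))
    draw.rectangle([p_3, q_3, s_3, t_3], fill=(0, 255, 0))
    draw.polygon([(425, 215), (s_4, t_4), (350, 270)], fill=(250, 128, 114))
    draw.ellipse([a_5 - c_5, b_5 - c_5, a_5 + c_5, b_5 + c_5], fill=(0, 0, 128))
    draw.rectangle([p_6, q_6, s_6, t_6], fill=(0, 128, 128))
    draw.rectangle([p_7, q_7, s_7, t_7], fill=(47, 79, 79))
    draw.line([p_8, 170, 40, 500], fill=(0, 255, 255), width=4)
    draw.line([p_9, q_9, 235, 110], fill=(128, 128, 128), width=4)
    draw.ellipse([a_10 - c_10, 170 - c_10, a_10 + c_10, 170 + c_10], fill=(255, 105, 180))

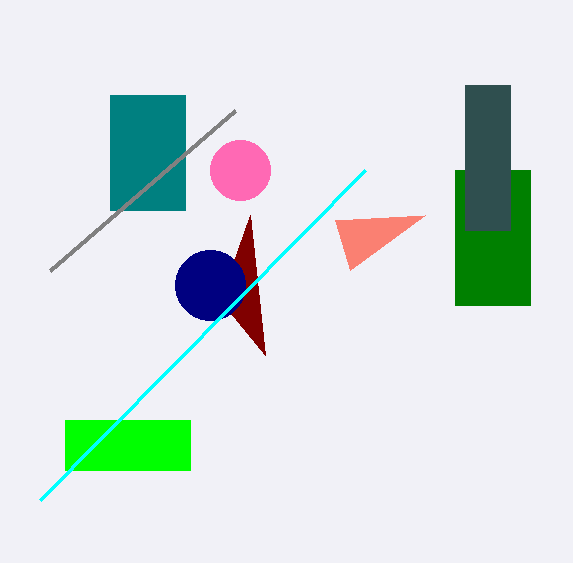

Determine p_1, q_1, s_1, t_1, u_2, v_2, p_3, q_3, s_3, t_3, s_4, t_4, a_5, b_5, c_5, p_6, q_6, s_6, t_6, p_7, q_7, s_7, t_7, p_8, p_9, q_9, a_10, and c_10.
p_1 = 455
q_1 = 170
s_1 = 530
t_1 = 305
u_2 = 265
v_2 = 355
p_3 = 65
q_3 = 420
s_3 = 190
t_3 = 470
s_4 = 335
t_4 = 220
a_5 = 210
b_5 = 285
c_5 = 35
p_6 = 110
q_6 = 95
s_6 = 185
t_6 = 210
p_7 = 465
q_7 = 85
s_7 = 510
t_7 = 230
p_8 = 365
p_9 = 50
q_9 = 270
a_10 = 240
c_10 = 30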